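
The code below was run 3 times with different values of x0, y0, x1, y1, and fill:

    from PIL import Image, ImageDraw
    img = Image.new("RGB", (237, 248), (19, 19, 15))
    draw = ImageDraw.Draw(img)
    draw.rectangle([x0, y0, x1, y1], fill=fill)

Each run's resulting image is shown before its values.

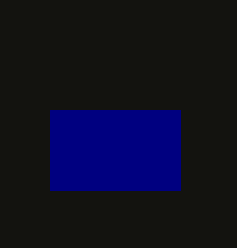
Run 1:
x0 = 50, y0 = 110, x1 = 180, y1 = 190, fill = 'navy'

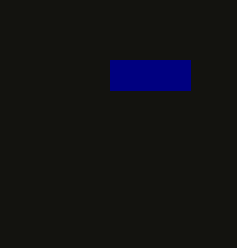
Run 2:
x0 = 110; y0 = 60; x1 = 190; y1 = 90; fill = 'navy'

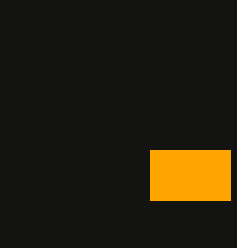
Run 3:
x0 = 150
y0 = 150
x1 = 230
y1 = 200
fill = 'orange'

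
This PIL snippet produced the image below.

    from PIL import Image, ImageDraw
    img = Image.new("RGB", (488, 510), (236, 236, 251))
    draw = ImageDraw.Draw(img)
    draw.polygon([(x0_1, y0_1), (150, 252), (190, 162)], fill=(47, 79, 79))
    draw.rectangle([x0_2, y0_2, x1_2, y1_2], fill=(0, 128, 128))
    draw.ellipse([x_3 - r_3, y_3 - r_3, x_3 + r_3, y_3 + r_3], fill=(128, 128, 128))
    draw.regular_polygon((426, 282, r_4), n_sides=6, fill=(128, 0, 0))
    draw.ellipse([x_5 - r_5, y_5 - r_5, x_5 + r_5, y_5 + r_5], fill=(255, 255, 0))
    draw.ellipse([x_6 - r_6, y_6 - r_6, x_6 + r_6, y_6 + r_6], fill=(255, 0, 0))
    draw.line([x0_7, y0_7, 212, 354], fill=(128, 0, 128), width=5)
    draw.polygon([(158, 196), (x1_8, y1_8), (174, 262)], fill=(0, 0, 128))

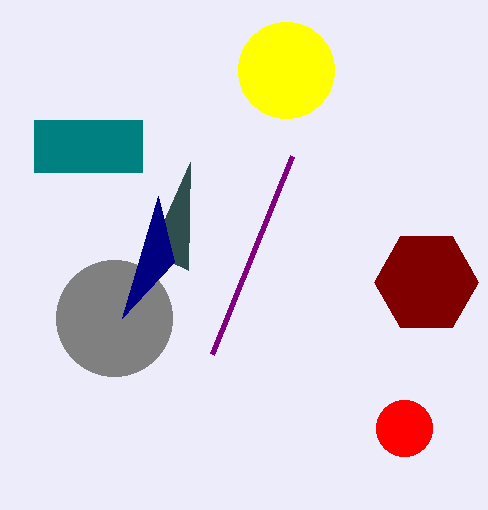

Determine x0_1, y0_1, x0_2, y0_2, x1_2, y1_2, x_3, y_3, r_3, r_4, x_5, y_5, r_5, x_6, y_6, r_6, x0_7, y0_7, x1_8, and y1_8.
x0_1 = 188; y0_1 = 270; x0_2 = 34; y0_2 = 120; x1_2 = 142; y1_2 = 172; x_3 = 114; y_3 = 318; r_3 = 58; r_4 = 52; x_5 = 286; y_5 = 70; r_5 = 48; x_6 = 404; y_6 = 428; r_6 = 28; x0_7 = 292; y0_7 = 156; x1_8 = 122; y1_8 = 318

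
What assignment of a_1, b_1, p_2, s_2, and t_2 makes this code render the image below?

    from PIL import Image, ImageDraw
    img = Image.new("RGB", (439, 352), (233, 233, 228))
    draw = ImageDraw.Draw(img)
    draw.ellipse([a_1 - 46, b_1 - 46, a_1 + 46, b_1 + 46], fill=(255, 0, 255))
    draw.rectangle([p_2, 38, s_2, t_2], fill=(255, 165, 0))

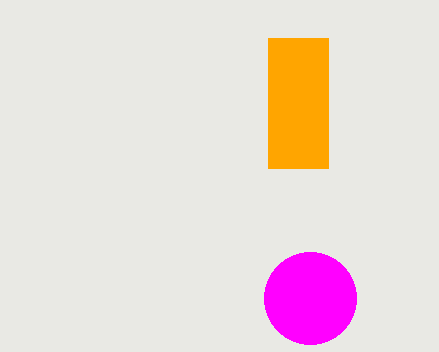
a_1 = 310, b_1 = 298, p_2 = 268, s_2 = 328, t_2 = 168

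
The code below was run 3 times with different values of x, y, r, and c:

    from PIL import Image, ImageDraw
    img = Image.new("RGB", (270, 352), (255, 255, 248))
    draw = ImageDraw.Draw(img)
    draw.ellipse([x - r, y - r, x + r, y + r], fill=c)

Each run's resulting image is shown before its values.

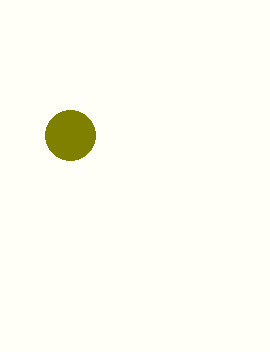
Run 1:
x = 70, y = 135, r = 25, c = 'olive'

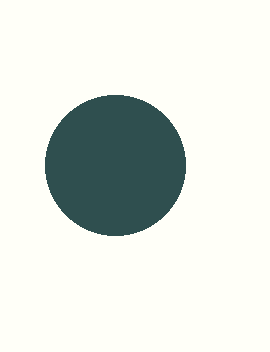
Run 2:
x = 115
y = 165
r = 70
c = 'darkslategray'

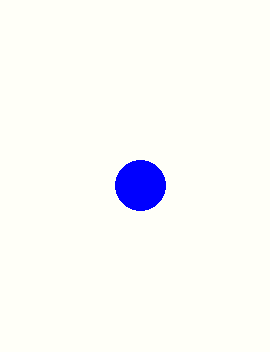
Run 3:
x = 140
y = 185
r = 25
c = 'blue'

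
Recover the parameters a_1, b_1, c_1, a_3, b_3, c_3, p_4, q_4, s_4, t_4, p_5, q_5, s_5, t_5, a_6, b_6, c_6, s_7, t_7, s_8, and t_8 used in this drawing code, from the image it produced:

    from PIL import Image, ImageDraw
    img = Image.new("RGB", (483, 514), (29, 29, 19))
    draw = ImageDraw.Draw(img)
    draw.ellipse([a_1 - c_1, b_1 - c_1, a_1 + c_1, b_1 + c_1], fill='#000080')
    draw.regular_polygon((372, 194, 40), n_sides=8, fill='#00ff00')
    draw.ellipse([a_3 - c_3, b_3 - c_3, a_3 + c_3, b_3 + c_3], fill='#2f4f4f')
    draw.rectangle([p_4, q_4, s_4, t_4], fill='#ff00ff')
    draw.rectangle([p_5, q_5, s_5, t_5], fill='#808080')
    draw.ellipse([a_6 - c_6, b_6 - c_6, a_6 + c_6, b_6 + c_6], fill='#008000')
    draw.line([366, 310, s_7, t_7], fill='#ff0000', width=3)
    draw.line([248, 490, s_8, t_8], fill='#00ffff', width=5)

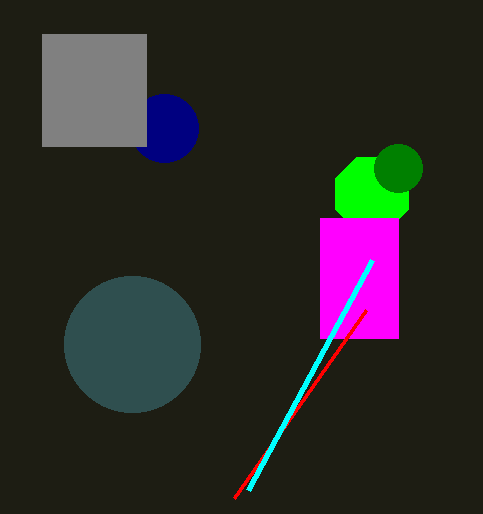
a_1 = 164, b_1 = 128, c_1 = 34, a_3 = 132, b_3 = 344, c_3 = 68, p_4 = 320, q_4 = 218, s_4 = 398, t_4 = 338, p_5 = 42, q_5 = 34, s_5 = 146, t_5 = 146, a_6 = 398, b_6 = 168, c_6 = 24, s_7 = 234, t_7 = 498, s_8 = 372, t_8 = 260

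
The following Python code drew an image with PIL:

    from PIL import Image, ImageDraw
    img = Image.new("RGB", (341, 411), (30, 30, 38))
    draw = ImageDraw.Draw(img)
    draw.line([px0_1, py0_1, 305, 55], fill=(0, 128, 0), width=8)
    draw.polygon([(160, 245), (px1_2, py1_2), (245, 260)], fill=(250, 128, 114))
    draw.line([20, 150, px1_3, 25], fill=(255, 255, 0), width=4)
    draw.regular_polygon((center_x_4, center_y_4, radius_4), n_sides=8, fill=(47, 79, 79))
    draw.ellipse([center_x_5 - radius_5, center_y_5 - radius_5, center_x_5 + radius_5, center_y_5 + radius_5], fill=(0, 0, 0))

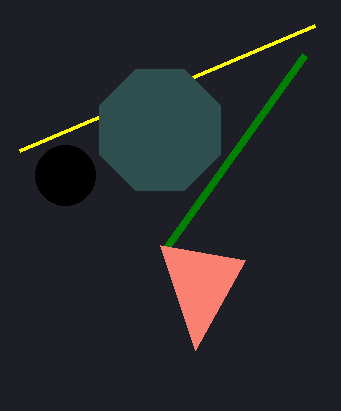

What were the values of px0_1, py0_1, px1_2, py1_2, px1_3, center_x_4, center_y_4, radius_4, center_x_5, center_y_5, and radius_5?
px0_1 = 165; py0_1 = 250; px1_2 = 195; py1_2 = 350; px1_3 = 315; center_x_4 = 160; center_y_4 = 130; radius_4 = 65; center_x_5 = 65; center_y_5 = 175; radius_5 = 30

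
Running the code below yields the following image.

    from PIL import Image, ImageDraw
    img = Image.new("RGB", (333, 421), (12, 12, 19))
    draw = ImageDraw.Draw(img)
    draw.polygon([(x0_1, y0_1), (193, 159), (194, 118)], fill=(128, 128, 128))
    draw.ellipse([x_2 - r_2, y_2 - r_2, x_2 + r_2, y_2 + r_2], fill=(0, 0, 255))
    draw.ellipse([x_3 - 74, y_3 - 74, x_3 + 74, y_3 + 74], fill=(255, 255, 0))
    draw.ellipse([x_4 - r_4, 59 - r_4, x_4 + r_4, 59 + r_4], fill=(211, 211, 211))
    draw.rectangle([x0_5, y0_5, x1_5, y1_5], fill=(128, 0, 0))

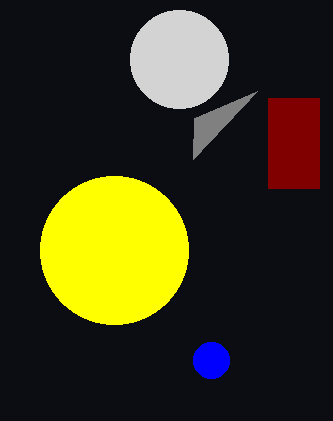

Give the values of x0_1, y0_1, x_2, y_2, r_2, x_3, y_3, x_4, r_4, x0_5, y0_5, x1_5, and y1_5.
x0_1 = 257
y0_1 = 91
x_2 = 211
y_2 = 360
r_2 = 18
x_3 = 114
y_3 = 250
x_4 = 179
r_4 = 49
x0_5 = 268
y0_5 = 98
x1_5 = 319
y1_5 = 188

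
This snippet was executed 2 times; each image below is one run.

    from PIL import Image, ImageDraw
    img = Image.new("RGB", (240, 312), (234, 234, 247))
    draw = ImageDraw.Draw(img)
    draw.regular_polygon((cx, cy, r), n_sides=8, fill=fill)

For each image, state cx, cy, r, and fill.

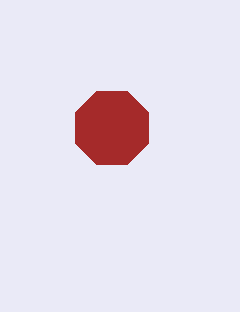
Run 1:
cx = 112; cy = 128; r = 40; fill = 'brown'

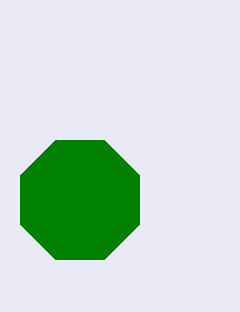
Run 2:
cx = 80
cy = 200
r = 64
fill = 'green'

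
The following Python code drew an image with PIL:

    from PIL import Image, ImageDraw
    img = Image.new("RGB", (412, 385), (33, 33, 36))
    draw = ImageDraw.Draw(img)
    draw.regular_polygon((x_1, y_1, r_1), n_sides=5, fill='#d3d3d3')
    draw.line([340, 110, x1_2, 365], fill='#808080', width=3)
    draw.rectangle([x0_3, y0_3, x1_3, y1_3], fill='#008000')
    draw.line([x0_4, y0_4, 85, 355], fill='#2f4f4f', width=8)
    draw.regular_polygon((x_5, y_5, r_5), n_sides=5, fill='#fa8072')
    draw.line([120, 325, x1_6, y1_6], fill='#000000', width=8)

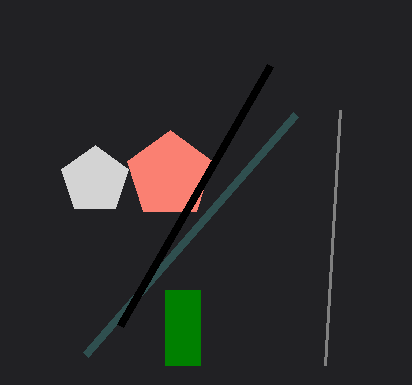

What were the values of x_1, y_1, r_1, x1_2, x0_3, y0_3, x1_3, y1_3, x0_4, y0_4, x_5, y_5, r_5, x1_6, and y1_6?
x_1 = 95
y_1 = 180
r_1 = 35
x1_2 = 325
x0_3 = 165
y0_3 = 290
x1_3 = 200
y1_3 = 365
x0_4 = 295
y0_4 = 115
x_5 = 170
y_5 = 175
r_5 = 45
x1_6 = 270
y1_6 = 65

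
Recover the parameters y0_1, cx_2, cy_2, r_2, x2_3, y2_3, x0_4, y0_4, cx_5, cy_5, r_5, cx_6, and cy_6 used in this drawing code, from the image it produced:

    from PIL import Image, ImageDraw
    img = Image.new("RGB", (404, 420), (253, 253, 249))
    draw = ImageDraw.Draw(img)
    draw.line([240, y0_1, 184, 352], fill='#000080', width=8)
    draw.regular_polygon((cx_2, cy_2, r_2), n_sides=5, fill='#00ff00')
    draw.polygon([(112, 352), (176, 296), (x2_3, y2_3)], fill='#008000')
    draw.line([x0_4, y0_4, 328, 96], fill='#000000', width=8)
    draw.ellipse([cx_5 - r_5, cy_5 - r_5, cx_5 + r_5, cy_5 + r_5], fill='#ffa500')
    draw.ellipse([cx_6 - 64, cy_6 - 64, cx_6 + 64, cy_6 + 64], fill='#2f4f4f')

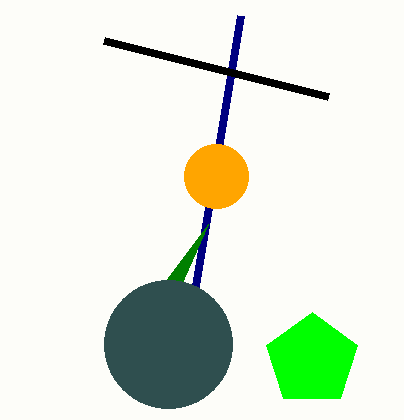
y0_1 = 16; cx_2 = 312; cy_2 = 360; r_2 = 48; x2_3 = 208; y2_3 = 224; x0_4 = 104; y0_4 = 40; cx_5 = 216; cy_5 = 176; r_5 = 32; cx_6 = 168; cy_6 = 344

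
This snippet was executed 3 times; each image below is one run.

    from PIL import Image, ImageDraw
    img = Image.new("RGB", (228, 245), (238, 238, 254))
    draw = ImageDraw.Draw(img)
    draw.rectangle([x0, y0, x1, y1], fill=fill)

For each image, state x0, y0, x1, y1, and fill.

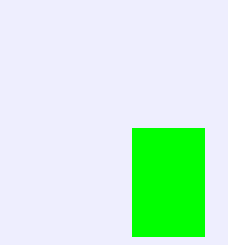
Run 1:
x0 = 132, y0 = 128, x1 = 204, y1 = 236, fill = 'lime'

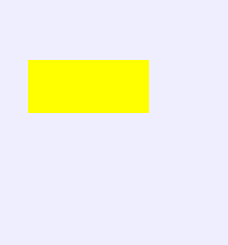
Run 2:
x0 = 28, y0 = 60, x1 = 148, y1 = 112, fill = 'yellow'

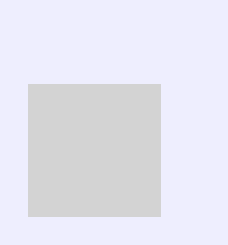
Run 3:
x0 = 28
y0 = 84
x1 = 160
y1 = 216
fill = 'lightgray'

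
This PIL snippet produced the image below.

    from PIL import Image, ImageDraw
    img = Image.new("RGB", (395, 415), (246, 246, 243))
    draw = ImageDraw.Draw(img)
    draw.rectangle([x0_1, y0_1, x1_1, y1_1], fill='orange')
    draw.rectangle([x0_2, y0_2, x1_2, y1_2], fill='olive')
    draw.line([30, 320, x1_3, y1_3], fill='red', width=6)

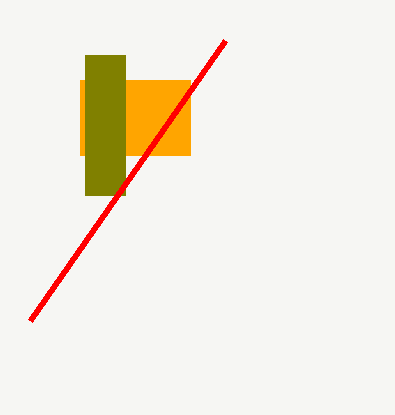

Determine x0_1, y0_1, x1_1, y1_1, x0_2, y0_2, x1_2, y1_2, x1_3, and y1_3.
x0_1 = 80
y0_1 = 80
x1_1 = 190
y1_1 = 155
x0_2 = 85
y0_2 = 55
x1_2 = 125
y1_2 = 195
x1_3 = 225
y1_3 = 40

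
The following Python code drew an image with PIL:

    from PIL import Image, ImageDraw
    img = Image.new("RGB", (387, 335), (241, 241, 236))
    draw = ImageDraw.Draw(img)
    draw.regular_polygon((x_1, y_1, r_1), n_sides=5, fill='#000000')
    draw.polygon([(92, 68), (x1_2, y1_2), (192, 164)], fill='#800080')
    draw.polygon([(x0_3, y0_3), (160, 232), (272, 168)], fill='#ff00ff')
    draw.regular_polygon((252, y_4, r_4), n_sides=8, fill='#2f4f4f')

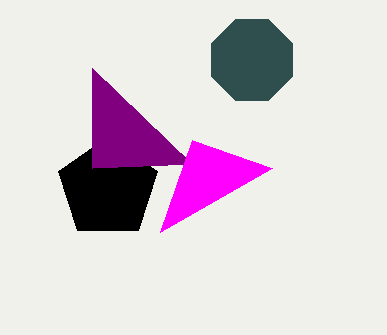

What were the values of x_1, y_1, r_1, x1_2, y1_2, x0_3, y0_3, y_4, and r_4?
x_1 = 108; y_1 = 188; r_1 = 52; x1_2 = 92; y1_2 = 168; x0_3 = 192; y0_3 = 140; y_4 = 60; r_4 = 44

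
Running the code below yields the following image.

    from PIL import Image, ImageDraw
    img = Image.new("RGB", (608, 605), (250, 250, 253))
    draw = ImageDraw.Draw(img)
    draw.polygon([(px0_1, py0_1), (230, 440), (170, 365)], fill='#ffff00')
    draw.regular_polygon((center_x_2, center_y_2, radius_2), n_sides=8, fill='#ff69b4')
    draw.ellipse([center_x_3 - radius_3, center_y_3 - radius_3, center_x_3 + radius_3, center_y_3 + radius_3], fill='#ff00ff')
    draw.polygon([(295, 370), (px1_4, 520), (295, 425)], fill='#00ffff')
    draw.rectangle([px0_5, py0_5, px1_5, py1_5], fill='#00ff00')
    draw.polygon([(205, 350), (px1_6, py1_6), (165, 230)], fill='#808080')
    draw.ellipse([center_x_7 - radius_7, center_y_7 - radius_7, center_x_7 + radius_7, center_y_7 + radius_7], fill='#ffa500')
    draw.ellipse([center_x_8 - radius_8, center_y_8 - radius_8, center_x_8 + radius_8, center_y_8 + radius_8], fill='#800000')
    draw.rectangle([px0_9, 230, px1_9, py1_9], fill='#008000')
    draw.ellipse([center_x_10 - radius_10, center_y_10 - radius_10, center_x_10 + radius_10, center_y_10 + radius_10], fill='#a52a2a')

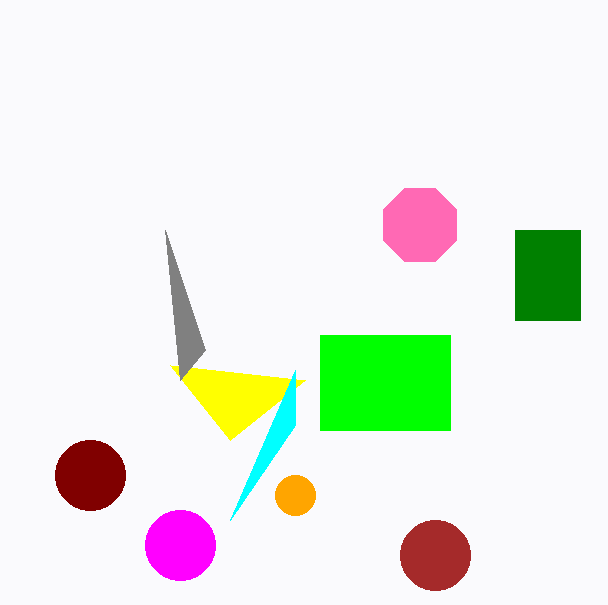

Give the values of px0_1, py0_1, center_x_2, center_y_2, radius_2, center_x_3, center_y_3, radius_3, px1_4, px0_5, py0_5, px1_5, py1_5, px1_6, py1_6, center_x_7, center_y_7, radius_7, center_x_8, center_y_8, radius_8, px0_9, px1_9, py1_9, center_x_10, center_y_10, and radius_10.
px0_1 = 305, py0_1 = 380, center_x_2 = 420, center_y_2 = 225, radius_2 = 40, center_x_3 = 180, center_y_3 = 545, radius_3 = 35, px1_4 = 230, px0_5 = 320, py0_5 = 335, px1_5 = 450, py1_5 = 430, px1_6 = 180, py1_6 = 380, center_x_7 = 295, center_y_7 = 495, radius_7 = 20, center_x_8 = 90, center_y_8 = 475, radius_8 = 35, px0_9 = 515, px1_9 = 580, py1_9 = 320, center_x_10 = 435, center_y_10 = 555, radius_10 = 35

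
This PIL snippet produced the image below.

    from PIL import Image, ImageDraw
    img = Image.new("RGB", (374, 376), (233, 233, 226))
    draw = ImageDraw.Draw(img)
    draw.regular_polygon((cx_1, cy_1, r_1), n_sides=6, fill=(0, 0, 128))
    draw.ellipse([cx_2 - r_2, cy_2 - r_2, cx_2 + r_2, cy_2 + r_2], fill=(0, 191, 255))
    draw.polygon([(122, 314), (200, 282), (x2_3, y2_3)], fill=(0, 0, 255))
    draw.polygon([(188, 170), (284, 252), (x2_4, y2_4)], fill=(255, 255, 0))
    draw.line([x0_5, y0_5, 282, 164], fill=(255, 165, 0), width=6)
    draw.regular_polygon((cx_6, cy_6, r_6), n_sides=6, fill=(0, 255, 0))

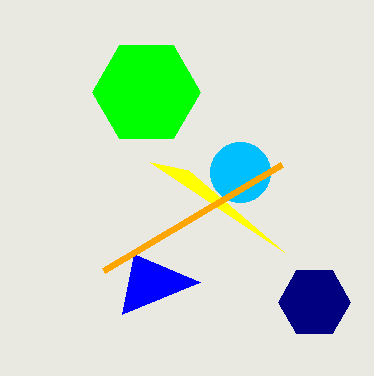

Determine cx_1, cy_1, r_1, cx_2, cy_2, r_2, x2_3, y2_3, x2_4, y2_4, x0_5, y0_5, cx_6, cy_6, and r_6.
cx_1 = 314; cy_1 = 302; r_1 = 36; cx_2 = 240; cy_2 = 172; r_2 = 30; x2_3 = 134; y2_3 = 254; x2_4 = 150; y2_4 = 162; x0_5 = 104; y0_5 = 270; cx_6 = 146; cy_6 = 92; r_6 = 54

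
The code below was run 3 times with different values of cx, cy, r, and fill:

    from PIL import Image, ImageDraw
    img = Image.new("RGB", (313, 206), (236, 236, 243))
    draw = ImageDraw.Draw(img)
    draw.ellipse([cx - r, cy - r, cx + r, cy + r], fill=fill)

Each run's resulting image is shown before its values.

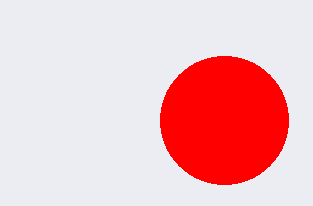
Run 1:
cx = 224; cy = 120; r = 64; fill = 'red'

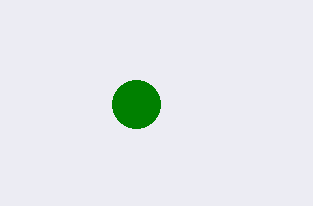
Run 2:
cx = 136; cy = 104; r = 24; fill = 'green'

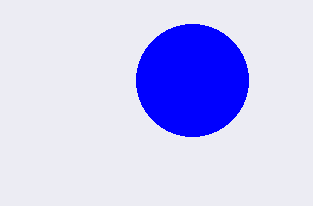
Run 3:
cx = 192
cy = 80
r = 56
fill = 'blue'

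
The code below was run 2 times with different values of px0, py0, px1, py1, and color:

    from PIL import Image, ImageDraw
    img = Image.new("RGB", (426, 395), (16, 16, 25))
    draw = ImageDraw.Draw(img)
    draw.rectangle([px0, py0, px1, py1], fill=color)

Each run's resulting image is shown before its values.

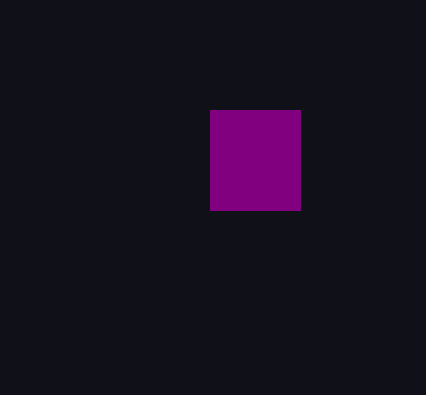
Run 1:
px0 = 210, py0 = 110, px1 = 300, py1 = 210, color = 'purple'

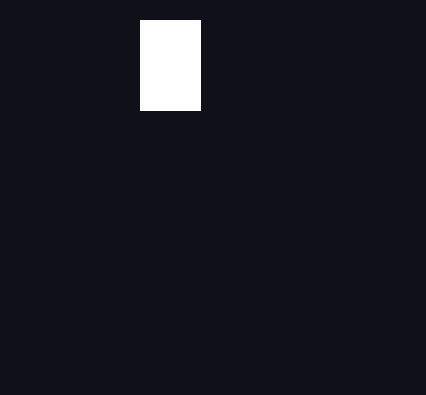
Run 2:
px0 = 140; py0 = 20; px1 = 200; py1 = 110; color = 'white'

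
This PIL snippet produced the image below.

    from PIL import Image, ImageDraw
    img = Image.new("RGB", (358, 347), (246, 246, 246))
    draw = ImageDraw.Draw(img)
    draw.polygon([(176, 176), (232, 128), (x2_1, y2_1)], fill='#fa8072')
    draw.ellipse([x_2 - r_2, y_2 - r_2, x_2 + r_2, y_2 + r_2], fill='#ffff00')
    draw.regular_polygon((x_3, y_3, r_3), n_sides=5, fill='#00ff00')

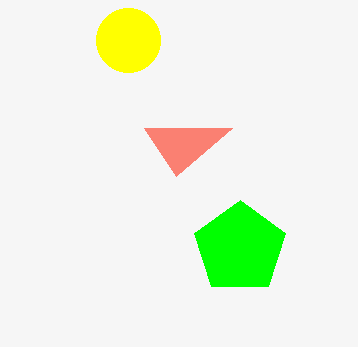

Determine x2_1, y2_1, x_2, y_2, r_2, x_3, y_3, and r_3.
x2_1 = 144
y2_1 = 128
x_2 = 128
y_2 = 40
r_2 = 32
x_3 = 240
y_3 = 248
r_3 = 48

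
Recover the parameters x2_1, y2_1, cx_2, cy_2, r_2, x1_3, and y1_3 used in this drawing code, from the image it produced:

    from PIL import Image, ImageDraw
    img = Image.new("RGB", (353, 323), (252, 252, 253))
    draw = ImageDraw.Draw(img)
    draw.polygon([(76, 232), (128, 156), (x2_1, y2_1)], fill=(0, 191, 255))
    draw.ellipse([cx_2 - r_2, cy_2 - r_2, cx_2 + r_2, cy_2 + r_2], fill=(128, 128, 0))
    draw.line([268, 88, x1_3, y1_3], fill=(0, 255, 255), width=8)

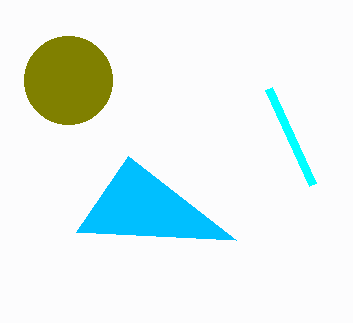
x2_1 = 236, y2_1 = 240, cx_2 = 68, cy_2 = 80, r_2 = 44, x1_3 = 312, y1_3 = 184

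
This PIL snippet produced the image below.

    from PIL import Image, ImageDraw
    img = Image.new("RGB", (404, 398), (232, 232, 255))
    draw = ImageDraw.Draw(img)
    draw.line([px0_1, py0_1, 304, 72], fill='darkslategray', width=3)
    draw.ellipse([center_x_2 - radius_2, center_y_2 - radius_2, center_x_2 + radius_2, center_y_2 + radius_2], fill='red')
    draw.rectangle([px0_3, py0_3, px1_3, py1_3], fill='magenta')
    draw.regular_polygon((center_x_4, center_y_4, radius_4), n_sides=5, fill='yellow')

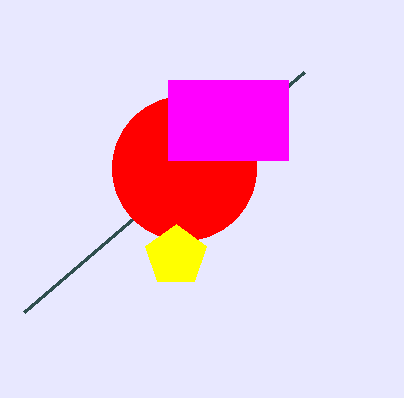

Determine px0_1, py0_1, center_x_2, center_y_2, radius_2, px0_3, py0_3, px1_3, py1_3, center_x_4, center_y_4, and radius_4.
px0_1 = 24; py0_1 = 312; center_x_2 = 184; center_y_2 = 168; radius_2 = 72; px0_3 = 168; py0_3 = 80; px1_3 = 288; py1_3 = 160; center_x_4 = 176; center_y_4 = 256; radius_4 = 32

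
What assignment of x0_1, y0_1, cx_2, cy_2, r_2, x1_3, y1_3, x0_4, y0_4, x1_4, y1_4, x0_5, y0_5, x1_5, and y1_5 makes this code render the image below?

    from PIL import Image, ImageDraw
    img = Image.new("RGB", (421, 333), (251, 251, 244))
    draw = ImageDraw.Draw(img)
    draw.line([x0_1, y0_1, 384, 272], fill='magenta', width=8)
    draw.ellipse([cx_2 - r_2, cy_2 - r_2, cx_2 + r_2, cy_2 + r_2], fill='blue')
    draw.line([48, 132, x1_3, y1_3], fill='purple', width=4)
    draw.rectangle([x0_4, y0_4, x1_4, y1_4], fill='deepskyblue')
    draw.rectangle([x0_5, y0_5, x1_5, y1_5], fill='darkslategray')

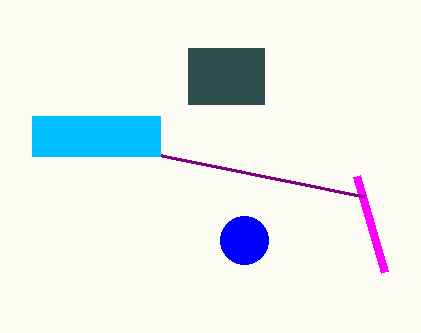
x0_1 = 356
y0_1 = 176
cx_2 = 244
cy_2 = 240
r_2 = 24
x1_3 = 364
y1_3 = 196
x0_4 = 32
y0_4 = 116
x1_4 = 160
y1_4 = 156
x0_5 = 188
y0_5 = 48
x1_5 = 264
y1_5 = 104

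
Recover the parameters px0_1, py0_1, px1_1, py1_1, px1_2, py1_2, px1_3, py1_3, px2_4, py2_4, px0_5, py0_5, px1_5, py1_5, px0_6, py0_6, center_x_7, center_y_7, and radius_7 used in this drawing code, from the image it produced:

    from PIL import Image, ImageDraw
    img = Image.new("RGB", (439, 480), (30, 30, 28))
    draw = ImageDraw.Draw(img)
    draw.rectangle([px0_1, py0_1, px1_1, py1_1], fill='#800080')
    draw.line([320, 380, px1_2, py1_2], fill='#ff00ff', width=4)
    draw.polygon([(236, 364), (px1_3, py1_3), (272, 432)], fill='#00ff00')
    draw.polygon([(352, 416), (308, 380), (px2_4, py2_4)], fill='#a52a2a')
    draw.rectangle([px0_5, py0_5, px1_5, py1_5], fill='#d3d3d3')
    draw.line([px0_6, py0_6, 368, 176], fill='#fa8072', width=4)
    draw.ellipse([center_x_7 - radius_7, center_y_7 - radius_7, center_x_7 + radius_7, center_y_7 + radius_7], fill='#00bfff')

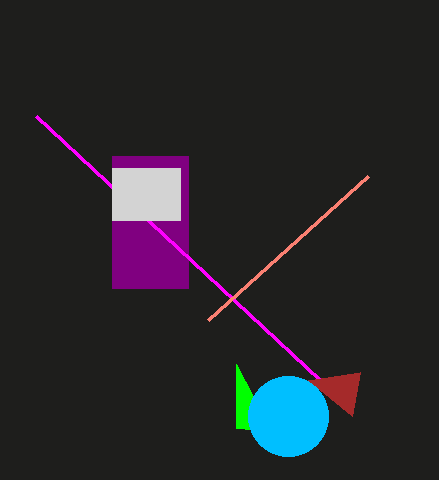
px0_1 = 112, py0_1 = 156, px1_1 = 188, py1_1 = 288, px1_2 = 36, py1_2 = 116, px1_3 = 236, py1_3 = 428, px2_4 = 360, py2_4 = 372, px0_5 = 112, py0_5 = 168, px1_5 = 180, py1_5 = 220, px0_6 = 208, py0_6 = 320, center_x_7 = 288, center_y_7 = 416, radius_7 = 40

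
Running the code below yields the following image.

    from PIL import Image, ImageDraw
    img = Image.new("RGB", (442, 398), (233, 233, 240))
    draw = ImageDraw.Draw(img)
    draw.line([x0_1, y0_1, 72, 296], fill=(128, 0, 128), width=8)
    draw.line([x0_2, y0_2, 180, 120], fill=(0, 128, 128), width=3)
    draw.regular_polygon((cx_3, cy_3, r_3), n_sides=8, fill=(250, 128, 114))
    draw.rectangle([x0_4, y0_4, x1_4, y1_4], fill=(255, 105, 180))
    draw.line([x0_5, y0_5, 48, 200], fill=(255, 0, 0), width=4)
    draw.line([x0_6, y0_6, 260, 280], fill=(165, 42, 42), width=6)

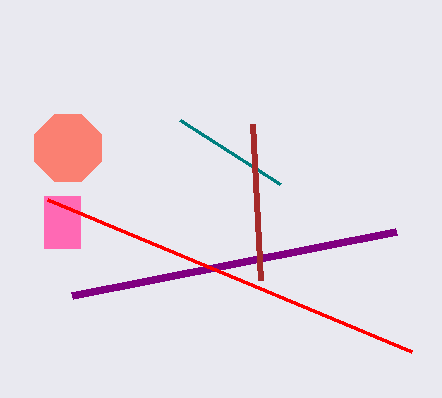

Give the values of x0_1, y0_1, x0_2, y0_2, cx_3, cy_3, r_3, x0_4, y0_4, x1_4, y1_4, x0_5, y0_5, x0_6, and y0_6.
x0_1 = 396; y0_1 = 232; x0_2 = 280; y0_2 = 184; cx_3 = 68; cy_3 = 148; r_3 = 36; x0_4 = 44; y0_4 = 196; x1_4 = 80; y1_4 = 248; x0_5 = 412; y0_5 = 352; x0_6 = 252; y0_6 = 124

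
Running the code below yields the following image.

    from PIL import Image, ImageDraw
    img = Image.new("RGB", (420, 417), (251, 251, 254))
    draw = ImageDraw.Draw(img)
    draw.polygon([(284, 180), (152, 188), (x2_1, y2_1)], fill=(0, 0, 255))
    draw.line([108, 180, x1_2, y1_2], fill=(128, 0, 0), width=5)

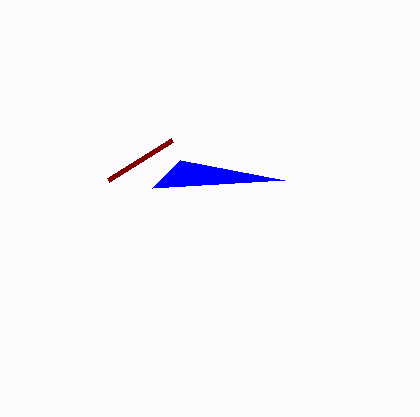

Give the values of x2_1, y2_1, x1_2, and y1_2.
x2_1 = 180; y2_1 = 160; x1_2 = 172; y1_2 = 140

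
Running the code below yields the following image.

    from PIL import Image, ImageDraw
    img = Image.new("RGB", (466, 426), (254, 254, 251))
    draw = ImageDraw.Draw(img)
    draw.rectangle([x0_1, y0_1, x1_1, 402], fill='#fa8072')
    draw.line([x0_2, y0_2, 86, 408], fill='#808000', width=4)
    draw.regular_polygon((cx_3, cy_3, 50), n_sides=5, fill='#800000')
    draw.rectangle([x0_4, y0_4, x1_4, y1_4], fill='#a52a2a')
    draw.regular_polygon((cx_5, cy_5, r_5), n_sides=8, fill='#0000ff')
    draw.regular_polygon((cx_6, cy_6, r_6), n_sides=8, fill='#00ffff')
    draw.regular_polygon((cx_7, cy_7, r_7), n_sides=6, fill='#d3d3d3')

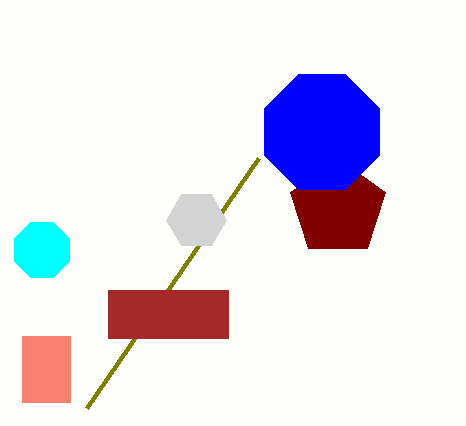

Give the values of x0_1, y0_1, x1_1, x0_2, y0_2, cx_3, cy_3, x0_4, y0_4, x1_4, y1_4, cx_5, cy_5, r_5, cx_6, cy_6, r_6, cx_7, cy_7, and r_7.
x0_1 = 22
y0_1 = 336
x1_1 = 70
x0_2 = 258
y0_2 = 158
cx_3 = 338
cy_3 = 208
x0_4 = 108
y0_4 = 290
x1_4 = 228
y1_4 = 338
cx_5 = 322
cy_5 = 132
r_5 = 62
cx_6 = 42
cy_6 = 250
r_6 = 30
cx_7 = 196
cy_7 = 220
r_7 = 30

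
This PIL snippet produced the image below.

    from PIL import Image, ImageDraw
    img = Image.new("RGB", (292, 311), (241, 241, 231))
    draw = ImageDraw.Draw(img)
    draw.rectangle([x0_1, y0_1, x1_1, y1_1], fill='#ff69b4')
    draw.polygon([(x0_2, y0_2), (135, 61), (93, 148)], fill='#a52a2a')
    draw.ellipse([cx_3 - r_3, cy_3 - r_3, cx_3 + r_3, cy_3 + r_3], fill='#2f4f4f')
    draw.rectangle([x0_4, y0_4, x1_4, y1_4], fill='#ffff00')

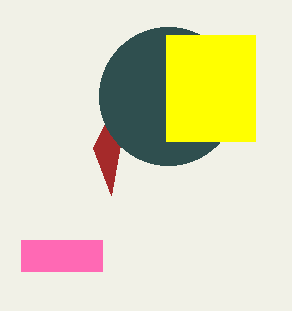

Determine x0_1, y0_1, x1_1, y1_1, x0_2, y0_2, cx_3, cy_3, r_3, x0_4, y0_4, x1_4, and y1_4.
x0_1 = 21, y0_1 = 240, x1_1 = 102, y1_1 = 271, x0_2 = 111, y0_2 = 195, cx_3 = 168, cy_3 = 96, r_3 = 69, x0_4 = 166, y0_4 = 35, x1_4 = 255, y1_4 = 141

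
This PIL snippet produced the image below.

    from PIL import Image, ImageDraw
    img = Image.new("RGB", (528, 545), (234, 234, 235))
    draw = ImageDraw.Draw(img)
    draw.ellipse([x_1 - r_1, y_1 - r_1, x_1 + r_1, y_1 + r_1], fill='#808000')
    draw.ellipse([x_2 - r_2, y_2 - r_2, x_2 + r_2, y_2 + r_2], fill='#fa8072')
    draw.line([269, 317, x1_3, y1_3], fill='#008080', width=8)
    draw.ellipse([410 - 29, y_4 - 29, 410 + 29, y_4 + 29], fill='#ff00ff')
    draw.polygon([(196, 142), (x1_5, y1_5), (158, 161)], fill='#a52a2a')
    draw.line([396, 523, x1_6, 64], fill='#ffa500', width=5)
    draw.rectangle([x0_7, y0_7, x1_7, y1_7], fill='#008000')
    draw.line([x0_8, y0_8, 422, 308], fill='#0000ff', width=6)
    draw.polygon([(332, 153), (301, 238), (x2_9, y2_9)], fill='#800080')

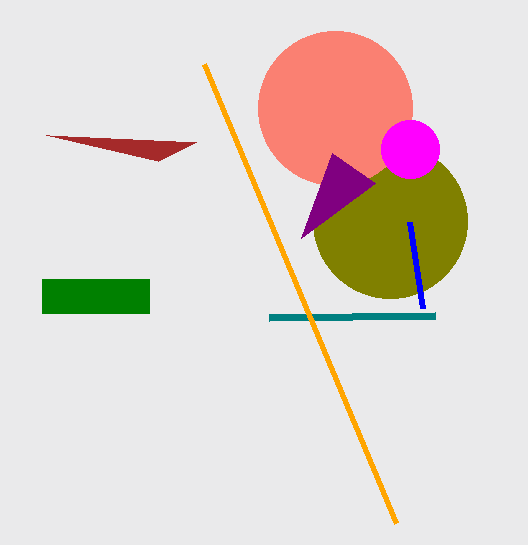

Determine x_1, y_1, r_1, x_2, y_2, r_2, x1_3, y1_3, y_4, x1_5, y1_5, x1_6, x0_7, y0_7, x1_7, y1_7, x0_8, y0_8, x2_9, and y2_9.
x_1 = 390, y_1 = 221, r_1 = 77, x_2 = 335, y_2 = 108, r_2 = 77, x1_3 = 435, y1_3 = 315, y_4 = 149, x1_5 = 46, y1_5 = 135, x1_6 = 204, x0_7 = 42, y0_7 = 279, x1_7 = 149, y1_7 = 313, x0_8 = 409, y0_8 = 222, x2_9 = 375, y2_9 = 183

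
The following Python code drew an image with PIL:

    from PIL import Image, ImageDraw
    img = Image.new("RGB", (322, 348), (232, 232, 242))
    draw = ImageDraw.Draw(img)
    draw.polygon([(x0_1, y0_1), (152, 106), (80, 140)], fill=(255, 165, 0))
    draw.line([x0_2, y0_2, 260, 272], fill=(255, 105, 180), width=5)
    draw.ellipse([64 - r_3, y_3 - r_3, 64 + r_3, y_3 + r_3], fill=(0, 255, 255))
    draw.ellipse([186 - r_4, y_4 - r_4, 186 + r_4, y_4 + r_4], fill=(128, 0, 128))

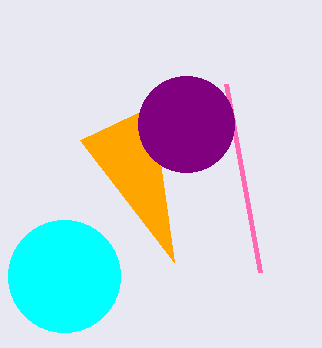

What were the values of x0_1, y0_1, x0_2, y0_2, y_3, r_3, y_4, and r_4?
x0_1 = 174; y0_1 = 262; x0_2 = 226; y0_2 = 84; y_3 = 276; r_3 = 56; y_4 = 124; r_4 = 48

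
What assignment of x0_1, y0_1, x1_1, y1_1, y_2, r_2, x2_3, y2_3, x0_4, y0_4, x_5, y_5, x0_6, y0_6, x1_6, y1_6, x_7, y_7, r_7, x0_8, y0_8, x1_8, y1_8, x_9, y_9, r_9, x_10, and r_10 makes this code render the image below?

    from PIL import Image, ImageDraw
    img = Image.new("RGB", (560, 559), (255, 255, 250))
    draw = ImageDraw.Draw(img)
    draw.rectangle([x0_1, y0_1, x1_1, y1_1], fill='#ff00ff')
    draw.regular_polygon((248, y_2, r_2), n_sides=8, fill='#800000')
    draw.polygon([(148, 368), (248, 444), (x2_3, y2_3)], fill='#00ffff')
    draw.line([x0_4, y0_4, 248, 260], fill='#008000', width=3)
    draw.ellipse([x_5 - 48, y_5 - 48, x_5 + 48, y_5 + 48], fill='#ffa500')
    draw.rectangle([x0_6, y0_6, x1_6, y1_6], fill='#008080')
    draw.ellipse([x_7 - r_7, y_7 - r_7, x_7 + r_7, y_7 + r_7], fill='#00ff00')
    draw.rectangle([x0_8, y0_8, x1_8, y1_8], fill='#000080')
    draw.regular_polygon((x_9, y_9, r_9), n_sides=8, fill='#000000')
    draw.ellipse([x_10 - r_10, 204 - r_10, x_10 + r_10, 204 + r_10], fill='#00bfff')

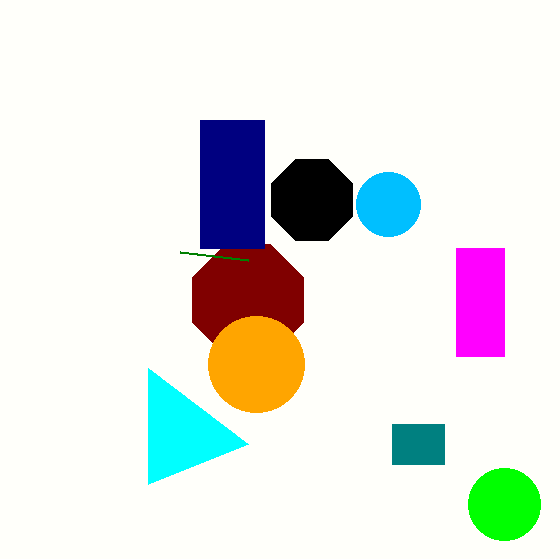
x0_1 = 456, y0_1 = 248, x1_1 = 504, y1_1 = 356, y_2 = 300, r_2 = 60, x2_3 = 148, y2_3 = 484, x0_4 = 180, y0_4 = 252, x_5 = 256, y_5 = 364, x0_6 = 392, y0_6 = 424, x1_6 = 444, y1_6 = 464, x_7 = 504, y_7 = 504, r_7 = 36, x0_8 = 200, y0_8 = 120, x1_8 = 264, y1_8 = 248, x_9 = 312, y_9 = 200, r_9 = 44, x_10 = 388, r_10 = 32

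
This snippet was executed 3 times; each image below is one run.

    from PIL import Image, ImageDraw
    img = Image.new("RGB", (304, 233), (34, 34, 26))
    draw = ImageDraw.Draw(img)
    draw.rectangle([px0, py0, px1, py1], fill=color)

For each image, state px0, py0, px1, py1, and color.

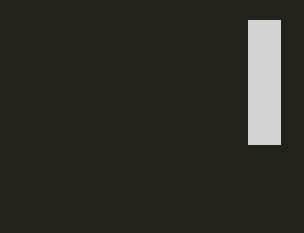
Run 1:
px0 = 248
py0 = 20
px1 = 280
py1 = 144
color = 'lightgray'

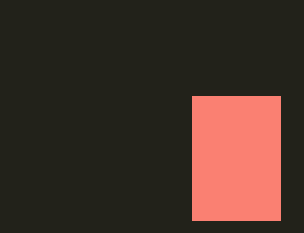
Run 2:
px0 = 192; py0 = 96; px1 = 280; py1 = 220; color = 'salmon'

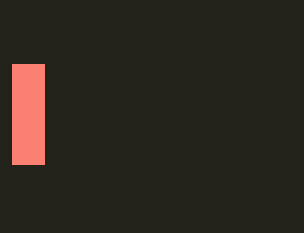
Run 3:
px0 = 12, py0 = 64, px1 = 44, py1 = 164, color = 'salmon'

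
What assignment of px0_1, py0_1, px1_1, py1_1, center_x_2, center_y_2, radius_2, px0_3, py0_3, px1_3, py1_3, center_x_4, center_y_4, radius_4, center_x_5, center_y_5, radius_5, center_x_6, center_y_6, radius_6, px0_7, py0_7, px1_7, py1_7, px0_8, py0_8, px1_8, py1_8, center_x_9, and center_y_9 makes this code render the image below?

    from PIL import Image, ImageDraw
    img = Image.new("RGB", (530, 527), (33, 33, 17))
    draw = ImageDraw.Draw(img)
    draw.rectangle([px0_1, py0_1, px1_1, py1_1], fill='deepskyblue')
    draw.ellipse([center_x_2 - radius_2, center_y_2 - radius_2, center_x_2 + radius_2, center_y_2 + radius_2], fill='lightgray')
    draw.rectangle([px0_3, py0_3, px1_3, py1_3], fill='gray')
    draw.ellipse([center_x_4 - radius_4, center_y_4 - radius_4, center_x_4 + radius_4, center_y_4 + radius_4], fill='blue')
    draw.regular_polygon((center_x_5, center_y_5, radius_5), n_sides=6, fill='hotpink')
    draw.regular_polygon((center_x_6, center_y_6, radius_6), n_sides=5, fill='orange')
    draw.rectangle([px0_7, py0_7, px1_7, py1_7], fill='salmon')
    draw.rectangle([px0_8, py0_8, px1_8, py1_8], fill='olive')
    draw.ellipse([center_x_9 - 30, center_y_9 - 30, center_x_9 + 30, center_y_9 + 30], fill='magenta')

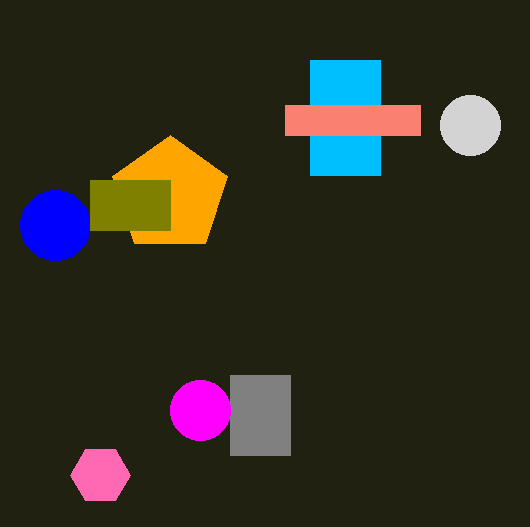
px0_1 = 310
py0_1 = 60
px1_1 = 380
py1_1 = 175
center_x_2 = 470
center_y_2 = 125
radius_2 = 30
px0_3 = 230
py0_3 = 375
px1_3 = 290
py1_3 = 455
center_x_4 = 55
center_y_4 = 225
radius_4 = 35
center_x_5 = 100
center_y_5 = 475
radius_5 = 30
center_x_6 = 170
center_y_6 = 195
radius_6 = 60
px0_7 = 285
py0_7 = 105
px1_7 = 420
py1_7 = 135
px0_8 = 90
py0_8 = 180
px1_8 = 170
py1_8 = 230
center_x_9 = 200
center_y_9 = 410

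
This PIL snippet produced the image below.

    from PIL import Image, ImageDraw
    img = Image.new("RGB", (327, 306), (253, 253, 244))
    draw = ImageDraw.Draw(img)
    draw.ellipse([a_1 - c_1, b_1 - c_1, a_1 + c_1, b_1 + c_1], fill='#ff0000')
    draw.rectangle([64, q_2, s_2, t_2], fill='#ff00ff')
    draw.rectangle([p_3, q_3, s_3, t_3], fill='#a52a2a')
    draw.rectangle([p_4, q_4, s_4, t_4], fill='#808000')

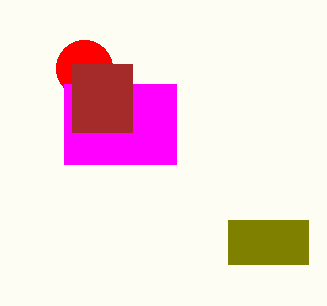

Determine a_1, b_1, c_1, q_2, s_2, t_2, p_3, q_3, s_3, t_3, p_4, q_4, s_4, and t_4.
a_1 = 84
b_1 = 68
c_1 = 28
q_2 = 84
s_2 = 176
t_2 = 164
p_3 = 72
q_3 = 64
s_3 = 132
t_3 = 132
p_4 = 228
q_4 = 220
s_4 = 308
t_4 = 264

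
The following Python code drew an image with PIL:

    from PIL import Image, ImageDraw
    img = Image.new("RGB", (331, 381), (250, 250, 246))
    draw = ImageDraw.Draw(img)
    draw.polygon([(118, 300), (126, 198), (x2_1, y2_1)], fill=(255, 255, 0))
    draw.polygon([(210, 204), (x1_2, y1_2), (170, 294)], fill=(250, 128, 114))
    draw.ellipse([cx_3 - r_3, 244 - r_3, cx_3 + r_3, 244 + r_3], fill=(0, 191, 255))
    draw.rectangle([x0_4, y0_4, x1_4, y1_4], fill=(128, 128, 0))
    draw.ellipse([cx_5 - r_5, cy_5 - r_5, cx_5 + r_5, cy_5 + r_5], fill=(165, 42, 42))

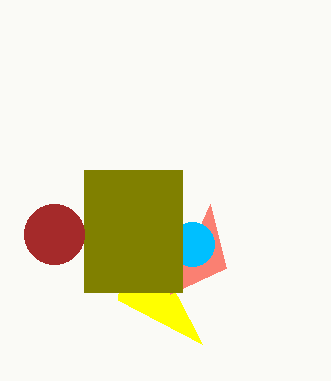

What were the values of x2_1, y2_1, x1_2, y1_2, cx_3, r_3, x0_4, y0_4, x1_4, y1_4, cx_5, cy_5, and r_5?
x2_1 = 202
y2_1 = 344
x1_2 = 226
y1_2 = 268
cx_3 = 192
r_3 = 22
x0_4 = 84
y0_4 = 170
x1_4 = 182
y1_4 = 292
cx_5 = 54
cy_5 = 234
r_5 = 30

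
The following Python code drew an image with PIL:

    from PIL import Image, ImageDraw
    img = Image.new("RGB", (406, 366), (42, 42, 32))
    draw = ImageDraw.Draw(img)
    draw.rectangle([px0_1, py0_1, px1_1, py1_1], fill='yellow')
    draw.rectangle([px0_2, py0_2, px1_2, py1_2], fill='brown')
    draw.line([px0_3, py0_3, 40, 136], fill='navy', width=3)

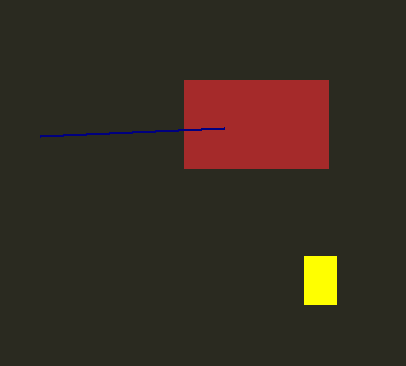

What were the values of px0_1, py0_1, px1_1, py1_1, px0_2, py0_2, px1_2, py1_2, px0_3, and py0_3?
px0_1 = 304; py0_1 = 256; px1_1 = 336; py1_1 = 304; px0_2 = 184; py0_2 = 80; px1_2 = 328; py1_2 = 168; px0_3 = 224; py0_3 = 128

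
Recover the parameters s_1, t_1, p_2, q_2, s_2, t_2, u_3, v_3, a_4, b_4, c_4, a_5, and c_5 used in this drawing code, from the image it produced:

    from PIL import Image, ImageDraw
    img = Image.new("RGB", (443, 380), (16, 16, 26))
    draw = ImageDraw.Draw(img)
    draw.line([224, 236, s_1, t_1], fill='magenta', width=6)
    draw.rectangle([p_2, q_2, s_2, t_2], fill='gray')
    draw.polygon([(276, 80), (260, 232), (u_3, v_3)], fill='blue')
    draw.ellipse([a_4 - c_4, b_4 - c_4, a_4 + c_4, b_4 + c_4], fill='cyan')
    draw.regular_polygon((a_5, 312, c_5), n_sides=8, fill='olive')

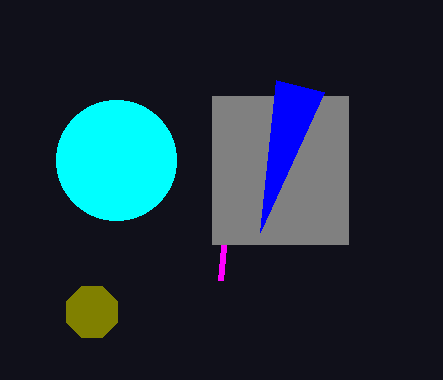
s_1 = 220; t_1 = 280; p_2 = 212; q_2 = 96; s_2 = 348; t_2 = 244; u_3 = 324; v_3 = 92; a_4 = 116; b_4 = 160; c_4 = 60; a_5 = 92; c_5 = 28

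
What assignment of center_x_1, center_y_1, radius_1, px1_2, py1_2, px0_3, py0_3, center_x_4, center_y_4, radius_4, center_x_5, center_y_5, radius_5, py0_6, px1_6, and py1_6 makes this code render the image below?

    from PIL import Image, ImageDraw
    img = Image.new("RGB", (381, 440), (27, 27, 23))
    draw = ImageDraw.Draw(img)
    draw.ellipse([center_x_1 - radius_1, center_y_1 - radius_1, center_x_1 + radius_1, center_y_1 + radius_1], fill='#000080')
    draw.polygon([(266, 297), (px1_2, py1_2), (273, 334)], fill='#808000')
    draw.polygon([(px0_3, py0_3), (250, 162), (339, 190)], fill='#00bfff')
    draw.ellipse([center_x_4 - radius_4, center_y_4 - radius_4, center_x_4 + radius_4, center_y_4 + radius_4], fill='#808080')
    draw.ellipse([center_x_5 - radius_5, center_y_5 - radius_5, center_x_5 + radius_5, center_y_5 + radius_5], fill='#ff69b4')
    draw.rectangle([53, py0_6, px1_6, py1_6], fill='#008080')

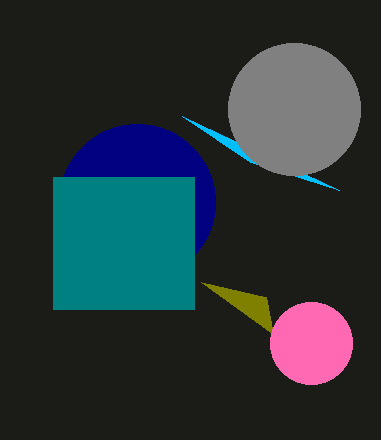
center_x_1 = 137; center_y_1 = 202; radius_1 = 78; px1_2 = 201; py1_2 = 282; px0_3 = 182; py0_3 = 116; center_x_4 = 294; center_y_4 = 109; radius_4 = 66; center_x_5 = 311; center_y_5 = 343; radius_5 = 41; py0_6 = 177; px1_6 = 194; py1_6 = 309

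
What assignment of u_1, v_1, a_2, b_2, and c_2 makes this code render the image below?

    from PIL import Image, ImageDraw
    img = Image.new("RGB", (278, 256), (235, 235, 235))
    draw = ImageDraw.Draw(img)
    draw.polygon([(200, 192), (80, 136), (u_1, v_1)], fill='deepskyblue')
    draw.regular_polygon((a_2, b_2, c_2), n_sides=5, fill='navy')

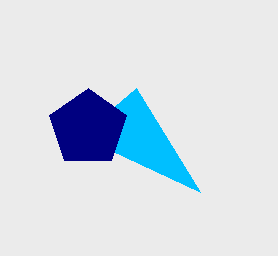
u_1 = 136
v_1 = 88
a_2 = 88
b_2 = 128
c_2 = 40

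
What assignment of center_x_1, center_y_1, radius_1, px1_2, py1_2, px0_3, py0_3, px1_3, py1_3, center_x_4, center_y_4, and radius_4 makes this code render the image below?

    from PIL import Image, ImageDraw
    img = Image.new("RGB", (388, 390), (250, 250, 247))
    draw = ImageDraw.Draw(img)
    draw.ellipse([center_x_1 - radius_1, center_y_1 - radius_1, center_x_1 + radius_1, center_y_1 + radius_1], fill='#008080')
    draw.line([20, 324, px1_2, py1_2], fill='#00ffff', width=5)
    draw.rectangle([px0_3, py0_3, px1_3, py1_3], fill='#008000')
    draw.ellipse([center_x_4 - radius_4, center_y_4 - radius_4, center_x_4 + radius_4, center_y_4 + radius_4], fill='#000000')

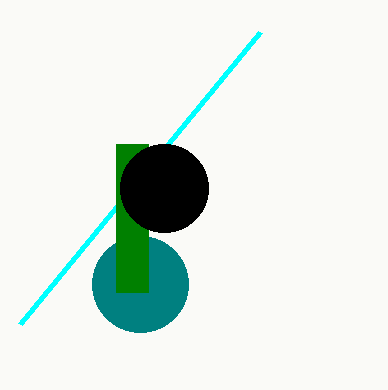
center_x_1 = 140, center_y_1 = 284, radius_1 = 48, px1_2 = 260, py1_2 = 32, px0_3 = 116, py0_3 = 144, px1_3 = 148, py1_3 = 292, center_x_4 = 164, center_y_4 = 188, radius_4 = 44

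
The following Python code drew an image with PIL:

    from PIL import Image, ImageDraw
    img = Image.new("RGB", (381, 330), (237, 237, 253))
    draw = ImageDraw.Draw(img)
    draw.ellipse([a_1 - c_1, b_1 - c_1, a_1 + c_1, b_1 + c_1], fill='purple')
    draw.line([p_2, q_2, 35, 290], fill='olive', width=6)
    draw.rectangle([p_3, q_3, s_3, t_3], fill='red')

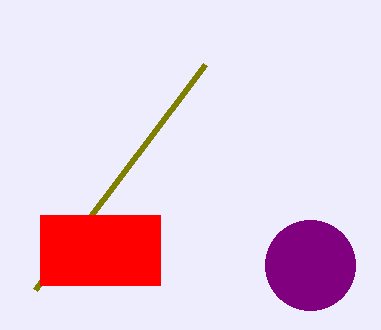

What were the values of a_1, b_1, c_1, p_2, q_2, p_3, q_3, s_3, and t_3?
a_1 = 310
b_1 = 265
c_1 = 45
p_2 = 205
q_2 = 65
p_3 = 40
q_3 = 215
s_3 = 160
t_3 = 285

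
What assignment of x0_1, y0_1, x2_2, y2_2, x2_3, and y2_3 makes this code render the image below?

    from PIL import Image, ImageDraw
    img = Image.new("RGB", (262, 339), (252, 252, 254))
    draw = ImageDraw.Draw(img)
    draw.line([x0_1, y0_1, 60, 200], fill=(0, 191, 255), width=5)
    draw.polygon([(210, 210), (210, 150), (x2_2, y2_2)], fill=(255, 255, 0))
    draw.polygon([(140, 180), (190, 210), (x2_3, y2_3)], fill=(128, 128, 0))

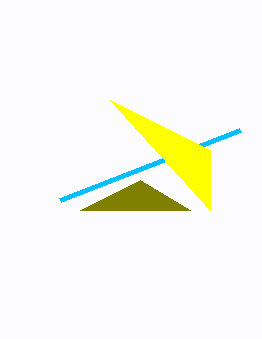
x0_1 = 240; y0_1 = 130; x2_2 = 110; y2_2 = 100; x2_3 = 80; y2_3 = 210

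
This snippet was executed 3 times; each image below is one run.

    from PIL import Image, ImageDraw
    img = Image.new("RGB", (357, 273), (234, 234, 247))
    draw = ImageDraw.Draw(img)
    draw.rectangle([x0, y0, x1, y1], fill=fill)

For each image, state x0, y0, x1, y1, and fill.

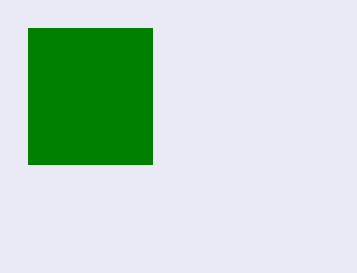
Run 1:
x0 = 28, y0 = 28, x1 = 152, y1 = 164, fill = 'green'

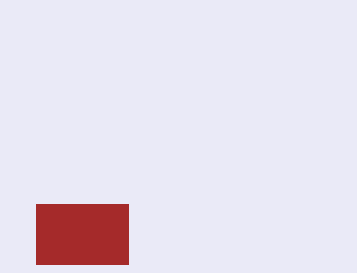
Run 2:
x0 = 36
y0 = 204
x1 = 128
y1 = 264
fill = 'brown'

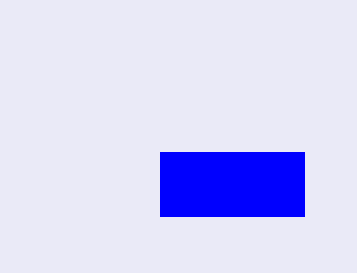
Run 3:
x0 = 160
y0 = 152
x1 = 304
y1 = 216
fill = 'blue'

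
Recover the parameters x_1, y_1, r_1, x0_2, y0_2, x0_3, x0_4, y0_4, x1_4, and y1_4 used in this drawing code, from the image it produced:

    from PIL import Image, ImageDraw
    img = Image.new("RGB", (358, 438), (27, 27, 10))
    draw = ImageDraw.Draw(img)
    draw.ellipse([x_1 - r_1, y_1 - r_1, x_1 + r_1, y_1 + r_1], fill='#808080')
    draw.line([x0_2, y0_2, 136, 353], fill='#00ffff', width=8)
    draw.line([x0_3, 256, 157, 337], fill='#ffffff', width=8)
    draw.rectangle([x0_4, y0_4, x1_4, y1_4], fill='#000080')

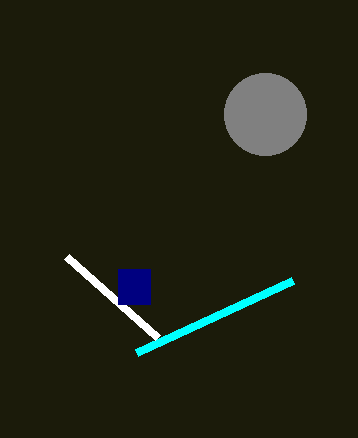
x_1 = 265
y_1 = 114
r_1 = 41
x0_2 = 292
y0_2 = 281
x0_3 = 66
x0_4 = 118
y0_4 = 269
x1_4 = 150
y1_4 = 304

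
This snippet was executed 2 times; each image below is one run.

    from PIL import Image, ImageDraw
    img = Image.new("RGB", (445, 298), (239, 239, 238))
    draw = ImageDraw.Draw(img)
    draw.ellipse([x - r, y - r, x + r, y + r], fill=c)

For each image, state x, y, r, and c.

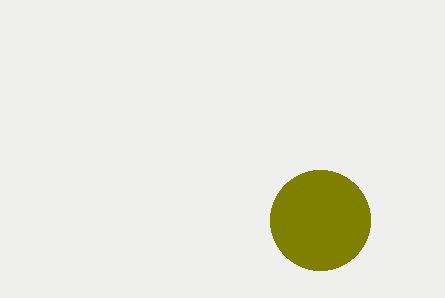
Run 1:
x = 320, y = 220, r = 50, c = 'olive'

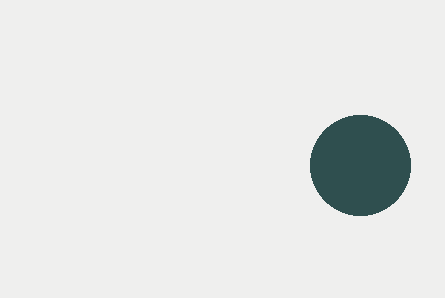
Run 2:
x = 360; y = 165; r = 50; c = 'darkslategray'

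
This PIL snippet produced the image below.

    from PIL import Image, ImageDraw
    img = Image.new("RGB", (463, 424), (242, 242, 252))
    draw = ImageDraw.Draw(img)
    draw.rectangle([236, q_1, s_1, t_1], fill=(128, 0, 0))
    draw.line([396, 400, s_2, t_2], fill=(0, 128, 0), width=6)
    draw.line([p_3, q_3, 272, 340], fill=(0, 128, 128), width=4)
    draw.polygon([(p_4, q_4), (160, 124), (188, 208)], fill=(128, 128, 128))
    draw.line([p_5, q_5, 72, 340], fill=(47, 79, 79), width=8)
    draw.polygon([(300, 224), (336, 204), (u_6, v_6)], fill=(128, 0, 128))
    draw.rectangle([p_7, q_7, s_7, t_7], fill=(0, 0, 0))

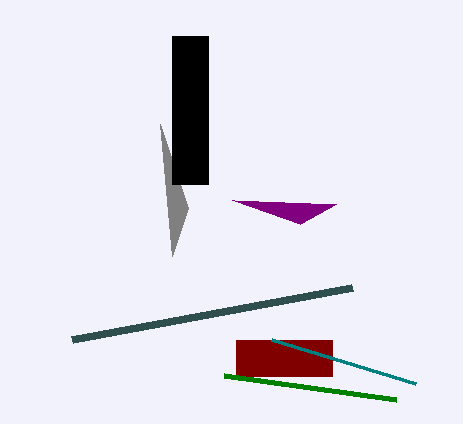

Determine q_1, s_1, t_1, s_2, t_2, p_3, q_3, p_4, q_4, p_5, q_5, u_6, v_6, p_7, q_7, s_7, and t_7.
q_1 = 340, s_1 = 332, t_1 = 376, s_2 = 224, t_2 = 376, p_3 = 416, q_3 = 384, p_4 = 172, q_4 = 256, p_5 = 352, q_5 = 288, u_6 = 232, v_6 = 200, p_7 = 172, q_7 = 36, s_7 = 208, t_7 = 184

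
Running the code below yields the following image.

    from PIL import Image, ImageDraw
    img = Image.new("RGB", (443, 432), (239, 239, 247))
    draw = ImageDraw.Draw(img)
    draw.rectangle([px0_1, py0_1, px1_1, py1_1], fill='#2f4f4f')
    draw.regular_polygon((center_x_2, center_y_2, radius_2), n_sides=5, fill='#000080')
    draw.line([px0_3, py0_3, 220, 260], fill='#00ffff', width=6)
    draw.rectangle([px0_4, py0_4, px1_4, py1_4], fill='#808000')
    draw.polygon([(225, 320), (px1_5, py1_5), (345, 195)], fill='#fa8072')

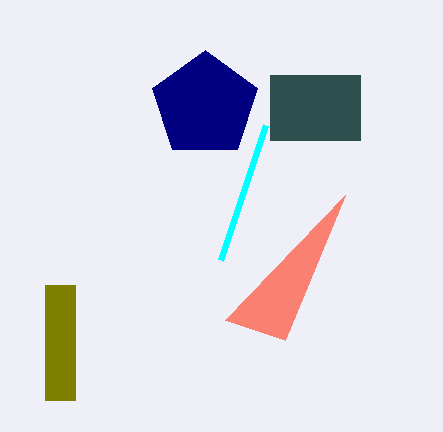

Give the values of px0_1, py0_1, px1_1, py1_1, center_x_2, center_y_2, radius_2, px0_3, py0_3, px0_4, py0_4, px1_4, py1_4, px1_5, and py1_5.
px0_1 = 270; py0_1 = 75; px1_1 = 360; py1_1 = 140; center_x_2 = 205; center_y_2 = 105; radius_2 = 55; px0_3 = 265; py0_3 = 125; px0_4 = 45; py0_4 = 285; px1_4 = 75; py1_4 = 400; px1_5 = 285; py1_5 = 340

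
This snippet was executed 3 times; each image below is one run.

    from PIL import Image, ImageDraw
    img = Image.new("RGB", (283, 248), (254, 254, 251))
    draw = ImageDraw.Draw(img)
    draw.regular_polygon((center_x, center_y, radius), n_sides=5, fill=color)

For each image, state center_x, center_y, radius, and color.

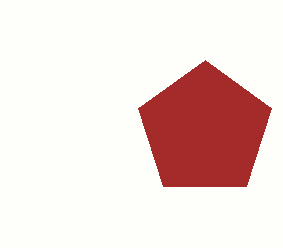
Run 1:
center_x = 205; center_y = 130; radius = 70; color = 'brown'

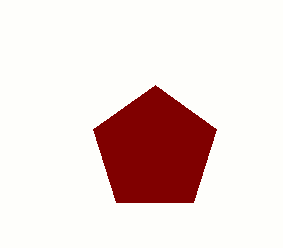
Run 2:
center_x = 155
center_y = 150
radius = 65
color = 'maroon'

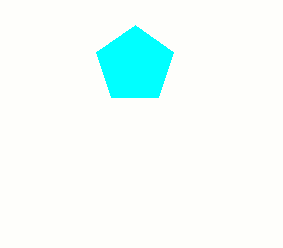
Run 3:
center_x = 135, center_y = 65, radius = 40, color = 'cyan'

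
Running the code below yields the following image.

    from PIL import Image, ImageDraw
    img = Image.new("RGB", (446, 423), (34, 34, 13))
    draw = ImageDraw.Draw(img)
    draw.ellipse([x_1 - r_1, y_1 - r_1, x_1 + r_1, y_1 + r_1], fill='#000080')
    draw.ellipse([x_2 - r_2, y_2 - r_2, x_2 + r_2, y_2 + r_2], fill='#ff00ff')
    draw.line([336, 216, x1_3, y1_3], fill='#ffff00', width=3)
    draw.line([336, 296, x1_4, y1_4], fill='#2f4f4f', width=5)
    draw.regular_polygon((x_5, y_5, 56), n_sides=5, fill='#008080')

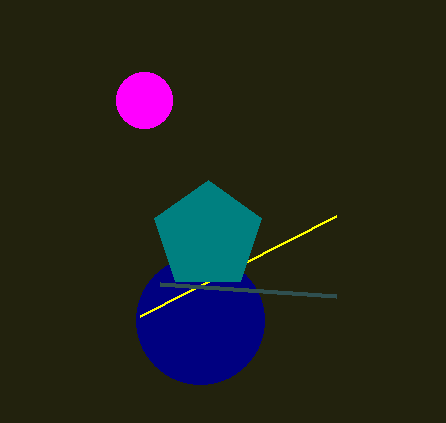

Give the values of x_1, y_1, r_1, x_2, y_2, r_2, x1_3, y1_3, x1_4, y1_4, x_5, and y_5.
x_1 = 200; y_1 = 320; r_1 = 64; x_2 = 144; y_2 = 100; r_2 = 28; x1_3 = 140; y1_3 = 316; x1_4 = 160; y1_4 = 284; x_5 = 208; y_5 = 236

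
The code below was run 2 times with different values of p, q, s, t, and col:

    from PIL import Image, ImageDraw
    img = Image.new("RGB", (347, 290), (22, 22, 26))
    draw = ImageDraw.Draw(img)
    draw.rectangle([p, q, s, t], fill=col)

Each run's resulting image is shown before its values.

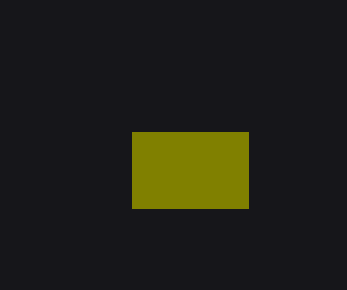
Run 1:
p = 132, q = 132, s = 248, t = 208, col = 'olive'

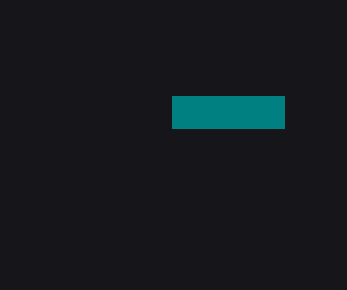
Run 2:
p = 172
q = 96
s = 284
t = 128
col = 'teal'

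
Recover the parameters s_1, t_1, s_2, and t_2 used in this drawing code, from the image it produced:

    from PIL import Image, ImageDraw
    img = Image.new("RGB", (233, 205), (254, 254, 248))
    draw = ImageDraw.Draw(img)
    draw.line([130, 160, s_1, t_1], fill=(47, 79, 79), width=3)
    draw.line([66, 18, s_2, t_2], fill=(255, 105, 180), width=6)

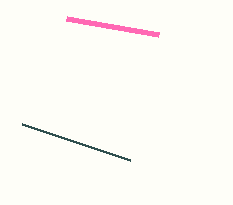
s_1 = 22
t_1 = 124
s_2 = 158
t_2 = 34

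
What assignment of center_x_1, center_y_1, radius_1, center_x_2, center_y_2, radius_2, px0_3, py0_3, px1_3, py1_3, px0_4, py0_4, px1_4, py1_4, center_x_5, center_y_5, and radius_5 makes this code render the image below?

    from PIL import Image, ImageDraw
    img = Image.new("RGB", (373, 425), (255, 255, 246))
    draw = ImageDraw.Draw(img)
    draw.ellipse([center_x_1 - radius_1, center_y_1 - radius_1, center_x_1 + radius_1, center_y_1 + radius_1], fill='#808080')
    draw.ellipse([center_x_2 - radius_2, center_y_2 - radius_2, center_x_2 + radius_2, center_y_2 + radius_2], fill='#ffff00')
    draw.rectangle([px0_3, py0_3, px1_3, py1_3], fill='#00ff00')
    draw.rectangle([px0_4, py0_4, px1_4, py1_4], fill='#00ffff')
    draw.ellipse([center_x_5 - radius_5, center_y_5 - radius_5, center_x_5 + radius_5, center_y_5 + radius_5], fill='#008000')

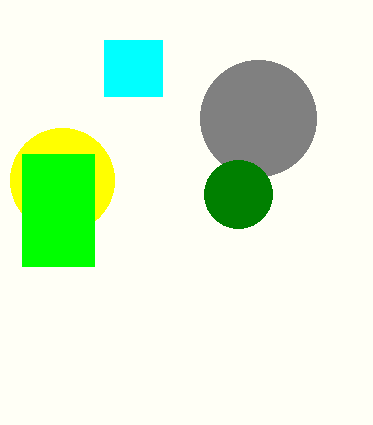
center_x_1 = 258, center_y_1 = 118, radius_1 = 58, center_x_2 = 62, center_y_2 = 180, radius_2 = 52, px0_3 = 22, py0_3 = 154, px1_3 = 94, py1_3 = 266, px0_4 = 104, py0_4 = 40, px1_4 = 162, py1_4 = 96, center_x_5 = 238, center_y_5 = 194, radius_5 = 34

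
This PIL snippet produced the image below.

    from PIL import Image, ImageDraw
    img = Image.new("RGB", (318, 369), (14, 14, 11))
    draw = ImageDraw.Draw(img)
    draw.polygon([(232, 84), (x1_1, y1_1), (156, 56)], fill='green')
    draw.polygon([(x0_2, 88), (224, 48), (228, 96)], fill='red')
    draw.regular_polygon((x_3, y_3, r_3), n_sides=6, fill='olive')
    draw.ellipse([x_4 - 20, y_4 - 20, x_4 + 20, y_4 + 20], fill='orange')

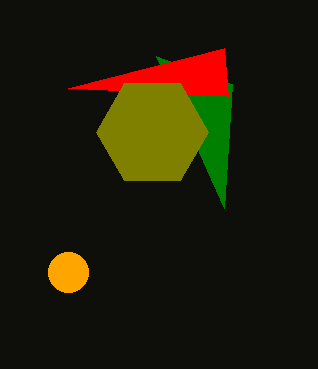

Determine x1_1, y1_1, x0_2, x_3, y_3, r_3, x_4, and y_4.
x1_1 = 224, y1_1 = 208, x0_2 = 68, x_3 = 152, y_3 = 132, r_3 = 56, x_4 = 68, y_4 = 272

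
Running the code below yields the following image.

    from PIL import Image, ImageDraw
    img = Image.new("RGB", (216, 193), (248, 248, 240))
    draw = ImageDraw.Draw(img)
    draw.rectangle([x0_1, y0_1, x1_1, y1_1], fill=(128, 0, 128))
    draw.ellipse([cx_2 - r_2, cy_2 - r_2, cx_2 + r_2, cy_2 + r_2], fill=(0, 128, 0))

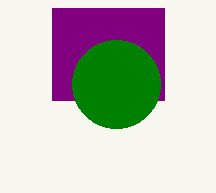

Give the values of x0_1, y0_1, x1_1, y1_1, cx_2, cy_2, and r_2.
x0_1 = 52, y0_1 = 8, x1_1 = 164, y1_1 = 100, cx_2 = 116, cy_2 = 84, r_2 = 44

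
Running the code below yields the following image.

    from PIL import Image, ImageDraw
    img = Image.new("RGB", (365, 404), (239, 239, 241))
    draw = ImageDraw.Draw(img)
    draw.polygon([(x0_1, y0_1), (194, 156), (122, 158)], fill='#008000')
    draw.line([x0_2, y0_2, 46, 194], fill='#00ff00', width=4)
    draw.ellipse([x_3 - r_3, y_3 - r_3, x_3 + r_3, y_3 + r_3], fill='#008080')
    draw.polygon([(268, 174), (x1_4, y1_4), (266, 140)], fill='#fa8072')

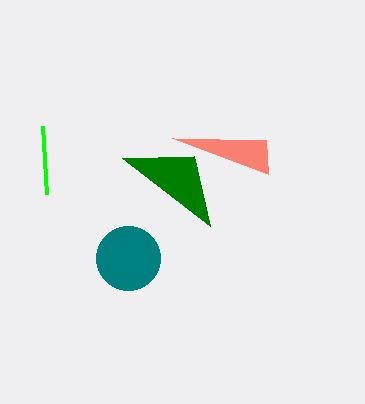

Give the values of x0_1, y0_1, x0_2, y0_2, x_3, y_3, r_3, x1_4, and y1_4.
x0_1 = 210
y0_1 = 226
x0_2 = 42
y0_2 = 126
x_3 = 128
y_3 = 258
r_3 = 32
x1_4 = 172
y1_4 = 138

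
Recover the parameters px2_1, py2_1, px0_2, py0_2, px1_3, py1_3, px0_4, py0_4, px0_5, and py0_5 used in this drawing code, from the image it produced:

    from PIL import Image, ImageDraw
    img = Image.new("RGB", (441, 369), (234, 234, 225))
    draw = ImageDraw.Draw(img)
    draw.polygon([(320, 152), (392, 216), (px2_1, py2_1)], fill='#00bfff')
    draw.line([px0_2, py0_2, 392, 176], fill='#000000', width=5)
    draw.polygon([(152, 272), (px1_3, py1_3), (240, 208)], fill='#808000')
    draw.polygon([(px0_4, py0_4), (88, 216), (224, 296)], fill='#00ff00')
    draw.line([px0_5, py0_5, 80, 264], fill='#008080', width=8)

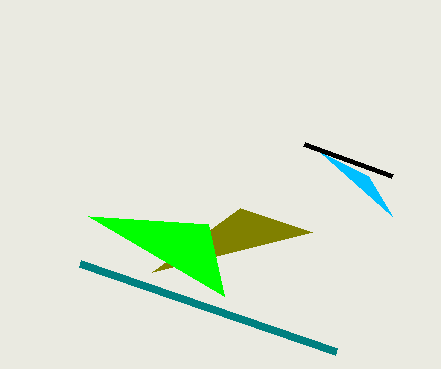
px2_1 = 368; py2_1 = 176; px0_2 = 304; py0_2 = 144; px1_3 = 312; py1_3 = 232; px0_4 = 208; py0_4 = 224; px0_5 = 336; py0_5 = 352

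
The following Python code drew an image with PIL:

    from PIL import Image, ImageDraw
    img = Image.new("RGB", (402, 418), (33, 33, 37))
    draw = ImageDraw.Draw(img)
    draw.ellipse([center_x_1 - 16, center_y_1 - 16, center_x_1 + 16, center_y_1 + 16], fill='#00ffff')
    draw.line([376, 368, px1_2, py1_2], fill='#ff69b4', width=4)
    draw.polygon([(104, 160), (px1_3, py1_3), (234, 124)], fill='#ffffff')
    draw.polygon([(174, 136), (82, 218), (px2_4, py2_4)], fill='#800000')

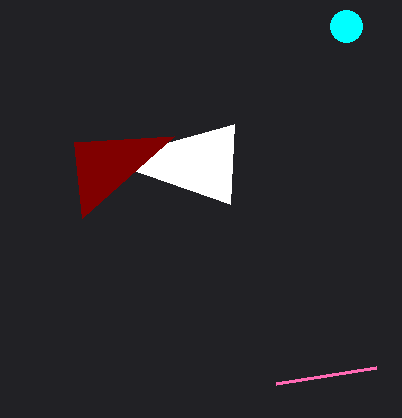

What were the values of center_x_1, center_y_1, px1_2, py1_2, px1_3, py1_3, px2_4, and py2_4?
center_x_1 = 346; center_y_1 = 26; px1_2 = 276; py1_2 = 384; px1_3 = 230; py1_3 = 204; px2_4 = 74; py2_4 = 142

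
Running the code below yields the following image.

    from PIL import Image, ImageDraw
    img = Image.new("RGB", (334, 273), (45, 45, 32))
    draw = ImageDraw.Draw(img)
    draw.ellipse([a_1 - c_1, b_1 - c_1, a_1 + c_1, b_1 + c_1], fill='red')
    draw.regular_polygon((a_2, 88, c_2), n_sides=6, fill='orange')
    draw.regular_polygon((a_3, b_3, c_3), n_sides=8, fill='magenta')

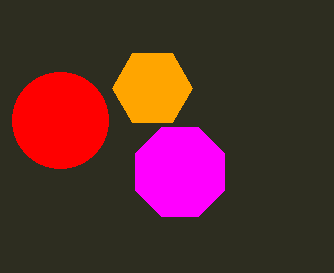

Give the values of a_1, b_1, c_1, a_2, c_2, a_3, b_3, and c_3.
a_1 = 60
b_1 = 120
c_1 = 48
a_2 = 152
c_2 = 40
a_3 = 180
b_3 = 172
c_3 = 48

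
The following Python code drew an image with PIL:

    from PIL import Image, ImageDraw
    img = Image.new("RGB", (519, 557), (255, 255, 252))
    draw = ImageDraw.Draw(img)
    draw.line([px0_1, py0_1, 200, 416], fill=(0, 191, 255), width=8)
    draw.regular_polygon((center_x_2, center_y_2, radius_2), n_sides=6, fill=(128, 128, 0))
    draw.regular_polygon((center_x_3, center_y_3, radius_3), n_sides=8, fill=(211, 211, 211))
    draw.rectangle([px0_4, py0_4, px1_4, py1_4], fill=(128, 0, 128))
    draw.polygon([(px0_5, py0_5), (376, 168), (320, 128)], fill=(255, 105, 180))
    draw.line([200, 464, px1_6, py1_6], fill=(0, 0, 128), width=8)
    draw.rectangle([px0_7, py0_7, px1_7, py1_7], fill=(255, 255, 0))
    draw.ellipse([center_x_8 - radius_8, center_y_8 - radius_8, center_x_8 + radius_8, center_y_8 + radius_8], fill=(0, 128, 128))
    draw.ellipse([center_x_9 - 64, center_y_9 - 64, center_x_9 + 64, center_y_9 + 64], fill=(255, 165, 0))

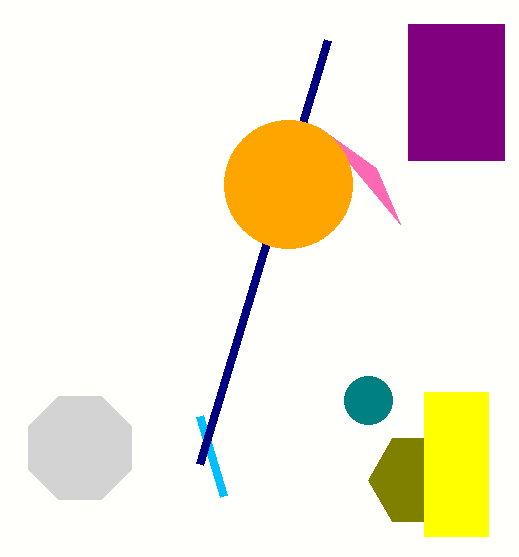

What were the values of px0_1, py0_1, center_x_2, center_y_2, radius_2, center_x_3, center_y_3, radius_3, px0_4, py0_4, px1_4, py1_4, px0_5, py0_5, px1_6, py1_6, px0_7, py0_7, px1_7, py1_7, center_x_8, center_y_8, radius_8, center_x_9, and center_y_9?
px0_1 = 224; py0_1 = 496; center_x_2 = 416; center_y_2 = 480; radius_2 = 48; center_x_3 = 80; center_y_3 = 448; radius_3 = 56; px0_4 = 408; py0_4 = 24; px1_4 = 504; py1_4 = 160; px0_5 = 400; py0_5 = 224; px1_6 = 328; py1_6 = 40; px0_7 = 424; py0_7 = 392; px1_7 = 488; py1_7 = 536; center_x_8 = 368; center_y_8 = 400; radius_8 = 24; center_x_9 = 288; center_y_9 = 184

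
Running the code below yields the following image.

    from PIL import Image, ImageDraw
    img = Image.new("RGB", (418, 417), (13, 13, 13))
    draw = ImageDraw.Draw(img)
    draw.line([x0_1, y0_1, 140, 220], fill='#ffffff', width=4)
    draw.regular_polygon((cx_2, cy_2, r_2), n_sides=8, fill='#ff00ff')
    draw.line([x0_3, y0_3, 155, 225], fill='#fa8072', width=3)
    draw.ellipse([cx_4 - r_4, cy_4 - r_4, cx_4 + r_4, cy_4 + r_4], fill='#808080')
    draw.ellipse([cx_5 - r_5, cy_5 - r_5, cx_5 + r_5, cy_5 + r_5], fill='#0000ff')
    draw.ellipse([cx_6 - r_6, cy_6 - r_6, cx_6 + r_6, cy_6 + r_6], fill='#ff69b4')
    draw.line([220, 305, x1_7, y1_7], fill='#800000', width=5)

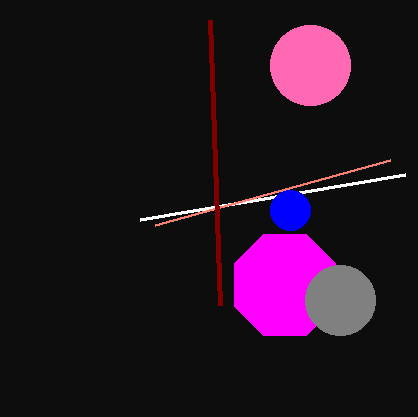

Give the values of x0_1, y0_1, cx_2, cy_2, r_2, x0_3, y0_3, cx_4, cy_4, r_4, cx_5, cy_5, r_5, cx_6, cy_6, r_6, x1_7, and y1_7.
x0_1 = 405, y0_1 = 175, cx_2 = 285, cy_2 = 285, r_2 = 55, x0_3 = 390, y0_3 = 160, cx_4 = 340, cy_4 = 300, r_4 = 35, cx_5 = 290, cy_5 = 210, r_5 = 20, cx_6 = 310, cy_6 = 65, r_6 = 40, x1_7 = 210, y1_7 = 20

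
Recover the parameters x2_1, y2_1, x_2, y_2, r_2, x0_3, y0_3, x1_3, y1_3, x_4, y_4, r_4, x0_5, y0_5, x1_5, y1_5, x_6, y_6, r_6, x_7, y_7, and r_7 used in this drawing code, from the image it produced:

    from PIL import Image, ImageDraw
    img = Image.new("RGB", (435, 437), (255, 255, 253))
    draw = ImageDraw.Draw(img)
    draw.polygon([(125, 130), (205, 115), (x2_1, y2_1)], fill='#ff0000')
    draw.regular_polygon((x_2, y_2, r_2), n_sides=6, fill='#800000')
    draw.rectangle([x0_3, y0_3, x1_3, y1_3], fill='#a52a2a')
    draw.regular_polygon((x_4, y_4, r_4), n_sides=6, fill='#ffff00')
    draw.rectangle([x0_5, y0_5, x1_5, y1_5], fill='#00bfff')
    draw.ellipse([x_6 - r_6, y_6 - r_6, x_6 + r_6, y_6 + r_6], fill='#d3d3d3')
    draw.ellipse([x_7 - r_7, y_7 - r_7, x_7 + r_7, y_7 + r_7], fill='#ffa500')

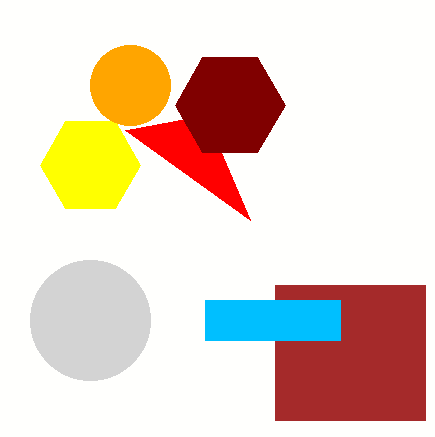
x2_1 = 250
y2_1 = 220
x_2 = 230
y_2 = 105
r_2 = 55
x0_3 = 275
y0_3 = 285
x1_3 = 425
y1_3 = 420
x_4 = 90
y_4 = 165
r_4 = 50
x0_5 = 205
y0_5 = 300
x1_5 = 340
y1_5 = 340
x_6 = 90
y_6 = 320
r_6 = 60
x_7 = 130
y_7 = 85
r_7 = 40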